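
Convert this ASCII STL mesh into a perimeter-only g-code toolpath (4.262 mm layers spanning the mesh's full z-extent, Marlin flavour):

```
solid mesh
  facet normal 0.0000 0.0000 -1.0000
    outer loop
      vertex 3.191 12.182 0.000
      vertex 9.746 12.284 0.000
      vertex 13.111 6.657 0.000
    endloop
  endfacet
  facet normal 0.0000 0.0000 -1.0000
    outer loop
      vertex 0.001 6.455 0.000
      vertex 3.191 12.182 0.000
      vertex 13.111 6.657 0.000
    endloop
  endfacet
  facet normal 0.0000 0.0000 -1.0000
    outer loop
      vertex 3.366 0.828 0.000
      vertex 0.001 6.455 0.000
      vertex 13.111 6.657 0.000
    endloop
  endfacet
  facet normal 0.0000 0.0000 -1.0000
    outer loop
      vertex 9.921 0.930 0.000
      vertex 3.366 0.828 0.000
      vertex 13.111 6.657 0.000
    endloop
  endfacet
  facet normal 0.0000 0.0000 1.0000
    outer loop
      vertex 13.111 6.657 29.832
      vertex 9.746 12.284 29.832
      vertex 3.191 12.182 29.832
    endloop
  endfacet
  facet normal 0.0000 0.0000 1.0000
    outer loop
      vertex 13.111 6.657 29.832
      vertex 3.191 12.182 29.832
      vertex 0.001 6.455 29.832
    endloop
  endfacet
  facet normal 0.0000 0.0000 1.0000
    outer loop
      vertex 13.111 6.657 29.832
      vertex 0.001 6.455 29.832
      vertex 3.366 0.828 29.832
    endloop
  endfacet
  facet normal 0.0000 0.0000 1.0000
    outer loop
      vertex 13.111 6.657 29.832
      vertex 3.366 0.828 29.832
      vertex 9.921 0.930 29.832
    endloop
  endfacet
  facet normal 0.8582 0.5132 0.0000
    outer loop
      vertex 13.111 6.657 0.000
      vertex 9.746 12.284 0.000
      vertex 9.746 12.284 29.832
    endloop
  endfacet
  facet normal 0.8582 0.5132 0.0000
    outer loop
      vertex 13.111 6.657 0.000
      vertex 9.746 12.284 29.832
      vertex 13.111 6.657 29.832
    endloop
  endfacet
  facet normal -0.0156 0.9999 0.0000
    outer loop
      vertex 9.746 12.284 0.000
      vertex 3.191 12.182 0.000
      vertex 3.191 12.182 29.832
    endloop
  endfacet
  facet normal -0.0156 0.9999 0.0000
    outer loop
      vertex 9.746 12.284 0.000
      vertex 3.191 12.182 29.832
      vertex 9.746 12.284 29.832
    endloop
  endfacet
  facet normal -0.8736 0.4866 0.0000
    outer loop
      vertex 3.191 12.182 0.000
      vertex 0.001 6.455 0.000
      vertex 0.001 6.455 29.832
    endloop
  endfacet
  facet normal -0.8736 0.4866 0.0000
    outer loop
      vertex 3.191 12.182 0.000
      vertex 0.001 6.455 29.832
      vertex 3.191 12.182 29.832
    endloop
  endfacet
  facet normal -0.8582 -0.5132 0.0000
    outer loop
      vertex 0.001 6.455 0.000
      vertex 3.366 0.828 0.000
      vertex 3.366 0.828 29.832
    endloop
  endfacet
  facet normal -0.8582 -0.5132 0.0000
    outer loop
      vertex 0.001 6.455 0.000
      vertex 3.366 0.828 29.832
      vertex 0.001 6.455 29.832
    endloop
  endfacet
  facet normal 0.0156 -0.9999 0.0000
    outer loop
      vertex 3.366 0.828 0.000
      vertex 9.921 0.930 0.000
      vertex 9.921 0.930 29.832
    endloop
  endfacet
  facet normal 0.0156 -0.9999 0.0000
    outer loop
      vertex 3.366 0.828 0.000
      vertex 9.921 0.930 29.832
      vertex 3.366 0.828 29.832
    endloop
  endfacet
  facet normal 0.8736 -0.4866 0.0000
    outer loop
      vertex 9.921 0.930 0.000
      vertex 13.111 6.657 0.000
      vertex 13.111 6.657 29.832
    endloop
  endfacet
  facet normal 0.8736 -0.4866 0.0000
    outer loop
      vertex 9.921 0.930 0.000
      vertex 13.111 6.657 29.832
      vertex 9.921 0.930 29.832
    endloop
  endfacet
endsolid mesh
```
; perimeter-only toolpath
G21 ; units = mm
G90 ; absolute positioning
G28 ; home
; layer 1
G0 Z4.262
G0 X13.111 Y6.657
G1 X9.746 Y12.284
G1 X3.191 Y12.182
G1 X0.001 Y6.455
G1 X3.366 Y0.828
G1 X9.921 Y0.930
G1 X13.111 Y6.657
; layer 2
G0 Z8.523
G0 X13.111 Y6.657
G1 X9.746 Y12.284
G1 X3.191 Y12.182
G1 X0.001 Y6.455
G1 X3.366 Y0.828
G1 X9.921 Y0.930
G1 X13.111 Y6.657
; layer 3
G0 Z12.785
G0 X13.111 Y6.657
G1 X9.746 Y12.284
G1 X3.191 Y12.182
G1 X0.001 Y6.455
G1 X3.366 Y0.828
G1 X9.921 Y0.930
G1 X13.111 Y6.657
; layer 4
G0 Z17.047
G0 X13.111 Y6.657
G1 X9.746 Y12.284
G1 X3.191 Y12.182
G1 X0.001 Y6.455
G1 X3.366 Y0.828
G1 X9.921 Y0.930
G1 X13.111 Y6.657
; layer 5
G0 Z21.309
G0 X13.111 Y6.657
G1 X9.746 Y12.284
G1 X3.191 Y12.182
G1 X0.001 Y6.455
G1 X3.366 Y0.828
G1 X9.921 Y0.930
G1 X13.111 Y6.657
; layer 6
G0 Z25.570
G0 X13.111 Y6.657
G1 X9.746 Y12.284
G1 X3.191 Y12.182
G1 X0.001 Y6.455
G1 X3.366 Y0.828
G1 X9.921 Y0.930
G1 X13.111 Y6.657
; layer 7
G0 Z29.832
G0 X13.111 Y6.657
G1 X9.746 Y12.284
G1 X3.191 Y12.182
G1 X0.001 Y6.455
G1 X3.366 Y0.828
G1 X9.921 Y0.930
G1 X13.111 Y6.657
M2 ; end

The solid is a regular 6-sided prism (a cylinder approximated with 6 flat sides), circumscribed radius ≈ 6.56 mm, height ≈ 29.8 mm. Slicing at Δz = 4.262 mm — 7 equal slices spanning the solid's height, so layer i sits at z = i·h/7 — gives 7 non-empty perimeters. Each is a 6-segment closed polygon; G0 lifts to the layer z and rapids to the start vertex, then G1 traces the edges.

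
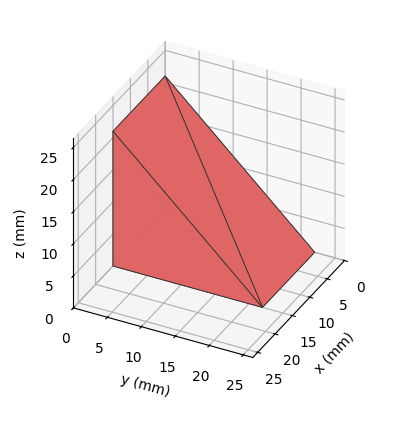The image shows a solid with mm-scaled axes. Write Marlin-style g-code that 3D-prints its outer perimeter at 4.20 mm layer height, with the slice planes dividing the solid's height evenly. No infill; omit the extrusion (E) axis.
Reading the render: the shape is a wedge (ramp): 15 × 22 mm base, rising to 21 mm along the y=0 edge and sloping linearly to z=0 at y=22 (dimensions read to the nearest mm from the axis ticks). For the g-code, the solid's height is divided into equal slices at the stated Δz and each level perimeter traced with G1 moves after a G0 lift.

; perimeter-only toolpath
G21 ; units = mm
G90 ; absolute positioning
G28 ; home
; layer 1
G0 Z4.20
G0 X0.00 Y0.00
G1 X15.00 Y0.00
G1 X15.00 Y17.60
G1 X0.00 Y17.60
G1 X0.00 Y0.00
; layer 2
G0 Z8.40
G0 X0.00 Y0.00
G1 X15.00 Y0.00
G1 X15.00 Y13.20
G1 X0.00 Y13.20
G1 X0.00 Y0.00
; layer 3
G0 Z12.60
G0 X0.00 Y0.00
G1 X15.00 Y0.00
G1 X15.00 Y8.80
G1 X0.00 Y8.80
G1 X0.00 Y0.00
; layer 4
G0 Z16.80
G0 X0.00 Y0.00
G1 X15.00 Y0.00
G1 X15.00 Y4.40
G1 X0.00 Y4.40
G1 X0.00 Y0.00
M2 ; end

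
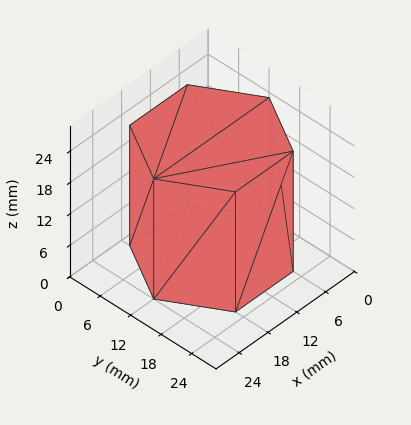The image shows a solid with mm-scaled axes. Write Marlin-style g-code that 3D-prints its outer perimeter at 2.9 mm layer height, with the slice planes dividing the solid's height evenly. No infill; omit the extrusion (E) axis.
Reading the render: the shape is a regular 6-sided prism (a cylinder approximated with 6 flat sides), circumscribed radius ≈ 12 mm, height ≈ 23 mm (dimensions read to the nearest mm from the axis ticks). For the g-code, the solid's height is divided into equal slices at the stated Δz and each level perimeter traced with G1 moves after a G0 lift.

; perimeter-only toolpath
G21 ; units = mm
G90 ; absolute positioning
G28 ; home
; layer 1
G0 Z2.9
G0 X24.0 Y12.0
G1 X18.0 Y22.4
G1 X6.0 Y22.4
G1 X0.0 Y12.0
G1 X6.0 Y1.6
G1 X18.0 Y1.6
G1 X24.0 Y12.0
; layer 2
G0 Z5.8
G0 X24.0 Y12.0
G1 X18.0 Y22.4
G1 X6.0 Y22.4
G1 X0.0 Y12.0
G1 X6.0 Y1.6
G1 X18.0 Y1.6
G1 X24.0 Y12.0
; layer 3
G0 Z8.6
G0 X24.0 Y12.0
G1 X18.0 Y22.4
G1 X6.0 Y22.4
G1 X0.0 Y12.0
G1 X6.0 Y1.6
G1 X18.0 Y1.6
G1 X24.0 Y12.0
; layer 4
G0 Z11.5
G0 X24.0 Y12.0
G1 X18.0 Y22.4
G1 X6.0 Y22.4
G1 X0.0 Y12.0
G1 X6.0 Y1.6
G1 X18.0 Y1.6
G1 X24.0 Y12.0
; layer 5
G0 Z14.4
G0 X24.0 Y12.0
G1 X18.0 Y22.4
G1 X6.0 Y22.4
G1 X0.0 Y12.0
G1 X6.0 Y1.6
G1 X18.0 Y1.6
G1 X24.0 Y12.0
; layer 6
G0 Z17.2
G0 X24.0 Y12.0
G1 X18.0 Y22.4
G1 X6.0 Y22.4
G1 X0.0 Y12.0
G1 X6.0 Y1.6
G1 X18.0 Y1.6
G1 X24.0 Y12.0
; layer 7
G0 Z20.1
G0 X24.0 Y12.0
G1 X18.0 Y22.4
G1 X6.0 Y22.4
G1 X0.0 Y12.0
G1 X6.0 Y1.6
G1 X18.0 Y1.6
G1 X24.0 Y12.0
; layer 8
G0 Z23.0
G0 X24.0 Y12.0
G1 X18.0 Y22.4
G1 X6.0 Y22.4
G1 X0.0 Y12.0
G1 X6.0 Y1.6
G1 X18.0 Y1.6
G1 X24.0 Y12.0
M2 ; end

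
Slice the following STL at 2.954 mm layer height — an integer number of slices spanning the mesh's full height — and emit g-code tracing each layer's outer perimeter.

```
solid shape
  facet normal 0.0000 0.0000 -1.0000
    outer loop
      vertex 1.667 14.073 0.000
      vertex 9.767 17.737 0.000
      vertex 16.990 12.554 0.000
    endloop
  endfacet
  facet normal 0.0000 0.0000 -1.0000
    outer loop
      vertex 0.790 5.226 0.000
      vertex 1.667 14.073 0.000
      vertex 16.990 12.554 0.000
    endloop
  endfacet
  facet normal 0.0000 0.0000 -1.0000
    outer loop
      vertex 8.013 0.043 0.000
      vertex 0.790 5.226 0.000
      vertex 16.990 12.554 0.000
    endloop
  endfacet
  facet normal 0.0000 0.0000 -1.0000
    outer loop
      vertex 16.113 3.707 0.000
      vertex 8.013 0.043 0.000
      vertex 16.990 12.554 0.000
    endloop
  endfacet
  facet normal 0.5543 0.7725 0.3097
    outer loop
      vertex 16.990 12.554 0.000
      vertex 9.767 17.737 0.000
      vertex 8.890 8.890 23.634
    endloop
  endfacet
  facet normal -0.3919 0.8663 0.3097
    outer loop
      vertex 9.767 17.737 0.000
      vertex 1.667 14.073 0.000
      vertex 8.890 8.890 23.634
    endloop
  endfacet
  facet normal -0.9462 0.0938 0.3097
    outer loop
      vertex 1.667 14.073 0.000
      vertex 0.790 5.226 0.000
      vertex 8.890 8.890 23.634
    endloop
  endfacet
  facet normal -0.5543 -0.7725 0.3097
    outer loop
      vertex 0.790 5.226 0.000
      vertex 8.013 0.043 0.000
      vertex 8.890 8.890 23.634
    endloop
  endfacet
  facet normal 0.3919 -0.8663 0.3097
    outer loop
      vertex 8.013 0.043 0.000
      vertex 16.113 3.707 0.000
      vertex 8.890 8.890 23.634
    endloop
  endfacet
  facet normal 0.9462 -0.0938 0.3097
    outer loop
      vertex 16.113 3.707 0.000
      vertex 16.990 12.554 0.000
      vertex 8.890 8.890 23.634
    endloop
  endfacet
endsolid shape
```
; perimeter-only toolpath
G21 ; units = mm
G90 ; absolute positioning
G28 ; home
; layer 1
G0 Z2.954
G0 X15.977 Y12.096
G1 X9.657 Y16.631
G1 X2.570 Y13.425
G1 X1.803 Y5.684
G1 X8.123 Y1.149
G1 X15.210 Y4.355
G1 X15.977 Y12.096
; layer 2
G0 Z5.909
G0 X14.965 Y11.638
G1 X9.548 Y15.525
G1 X3.473 Y12.777
G1 X2.815 Y6.142
G1 X8.232 Y2.255
G1 X14.307 Y5.003
G1 X14.965 Y11.638
; layer 3
G0 Z8.863
G0 X13.952 Y11.180
G1 X9.438 Y14.419
G1 X4.376 Y12.129
G1 X3.828 Y6.600
G1 X8.342 Y3.361
G1 X13.404 Y5.651
G1 X13.952 Y11.180
; layer 4
G0 Z11.817
G0 X12.940 Y10.722
G1 X9.329 Y13.313
G1 X5.279 Y11.482
G1 X4.840 Y7.058
G1 X8.451 Y4.466
G1 X12.502 Y6.299
G1 X12.940 Y10.722
; layer 5
G0 Z14.771
G0 X11.928 Y10.264
G1 X9.219 Y12.208
G1 X6.181 Y10.834
G1 X5.853 Y7.516
G1 X8.561 Y5.572
G1 X11.599 Y6.946
G1 X11.928 Y10.264
; layer 6
G0 Z17.726
G0 X10.915 Y9.806
G1 X9.109 Y11.102
G1 X7.084 Y10.186
G1 X6.865 Y7.974
G1 X8.671 Y6.678
G1 X10.696 Y7.594
G1 X10.915 Y9.806
; layer 7
G0 Z20.680
G0 X9.903 Y9.348
G1 X9.000 Y9.996
G1 X7.987 Y9.538
G1 X7.877 Y8.432
G1 X8.780 Y7.784
G1 X9.793 Y8.242
G1 X9.903 Y9.348
M2 ; end

The solid is a regular 6-sided pyramid, base circumscribed radius ≈ 8.89 mm, apex at z ≈ 23.6 mm. Slicing at Δz = 2.954 mm — 8 equal slices spanning the solid's height, so layer i sits at z = i·h/8 — gives 7 non-empty perimeters. Each is a 6-segment closed polygon; G0 lifts to the layer z and rapids to the start vertex, then G1 traces the edges. The cross-section shrinks linearly with z (the slice at the apex is degenerate and omitted).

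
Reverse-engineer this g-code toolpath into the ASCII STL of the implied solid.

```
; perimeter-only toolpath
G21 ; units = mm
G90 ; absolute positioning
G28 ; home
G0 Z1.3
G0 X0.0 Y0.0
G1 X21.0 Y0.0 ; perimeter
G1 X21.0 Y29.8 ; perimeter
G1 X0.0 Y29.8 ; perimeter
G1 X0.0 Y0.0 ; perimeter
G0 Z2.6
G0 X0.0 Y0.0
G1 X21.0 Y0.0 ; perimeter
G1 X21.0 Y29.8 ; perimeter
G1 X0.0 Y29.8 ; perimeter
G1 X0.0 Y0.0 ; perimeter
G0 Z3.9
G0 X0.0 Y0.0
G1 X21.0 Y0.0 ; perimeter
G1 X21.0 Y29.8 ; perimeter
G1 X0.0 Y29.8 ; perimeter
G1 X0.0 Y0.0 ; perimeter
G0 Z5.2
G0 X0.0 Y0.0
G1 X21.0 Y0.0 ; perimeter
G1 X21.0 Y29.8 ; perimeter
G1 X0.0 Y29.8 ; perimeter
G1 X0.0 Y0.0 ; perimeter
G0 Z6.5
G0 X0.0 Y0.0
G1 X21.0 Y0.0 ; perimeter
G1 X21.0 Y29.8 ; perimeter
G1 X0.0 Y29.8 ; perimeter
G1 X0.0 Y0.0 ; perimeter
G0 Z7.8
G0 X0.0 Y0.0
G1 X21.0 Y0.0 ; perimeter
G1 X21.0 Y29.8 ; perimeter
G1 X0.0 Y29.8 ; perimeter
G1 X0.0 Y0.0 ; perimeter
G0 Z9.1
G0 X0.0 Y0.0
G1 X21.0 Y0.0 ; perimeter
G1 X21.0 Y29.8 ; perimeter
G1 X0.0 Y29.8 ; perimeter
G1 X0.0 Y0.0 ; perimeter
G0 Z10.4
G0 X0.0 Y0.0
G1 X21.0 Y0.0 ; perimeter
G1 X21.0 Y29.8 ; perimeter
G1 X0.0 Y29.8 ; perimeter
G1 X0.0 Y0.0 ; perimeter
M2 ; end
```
solid part
  facet normal 0.0000 0.0000 -1.0000
    outer loop
      vertex 21.0 29.8 0.0
      vertex 21.0 0.0 0.0
      vertex 0.0 0.0 0.0
    endloop
  endfacet
  facet normal 0.0000 0.0000 -1.0000
    outer loop
      vertex 0.0 29.8 0.0
      vertex 21.0 29.8 0.0
      vertex 0.0 0.0 0.0
    endloop
  endfacet
  facet normal 0.0000 0.0000 1.0000
    outer loop
      vertex 0.0 0.0 10.4
      vertex 21.0 0.0 10.4
      vertex 21.0 29.8 10.4
    endloop
  endfacet
  facet normal 0.0000 0.0000 1.0000
    outer loop
      vertex 0.0 0.0 10.4
      vertex 21.0 29.8 10.4
      vertex 0.0 29.8 10.4
    endloop
  endfacet
  facet normal 0.0000 -1.0000 0.0000
    outer loop
      vertex 0.0 0.0 0.0
      vertex 21.0 0.0 0.0
      vertex 21.0 0.0 10.4
    endloop
  endfacet
  facet normal 0.0000 -1.0000 0.0000
    outer loop
      vertex 0.0 0.0 0.0
      vertex 21.0 0.0 10.4
      vertex 0.0 0.0 10.4
    endloop
  endfacet
  facet normal 0.0000 1.0000 0.0000
    outer loop
      vertex 21.0 29.8 10.4
      vertex 21.0 29.8 0.0
      vertex 0.0 29.8 0.0
    endloop
  endfacet
  facet normal 0.0000 1.0000 0.0000
    outer loop
      vertex 0.0 29.8 10.4
      vertex 21.0 29.8 10.4
      vertex 0.0 29.8 0.0
    endloop
  endfacet
  facet normal -1.0000 0.0000 0.0000
    outer loop
      vertex 0.0 29.8 10.4
      vertex 0.0 29.8 0.0
      vertex 0.0 0.0 0.0
    endloop
  endfacet
  facet normal -1.0000 0.0000 0.0000
    outer loop
      vertex 0.0 0.0 10.4
      vertex 0.0 29.8 10.4
      vertex 0.0 0.0 0.0
    endloop
  endfacet
  facet normal 1.0000 0.0000 0.0000
    outer loop
      vertex 21.0 0.0 0.0
      vertex 21.0 29.8 0.0
      vertex 21.0 29.8 10.4
    endloop
  endfacet
  facet normal 1.0000 0.0000 0.0000
    outer loop
      vertex 21.0 0.0 0.0
      vertex 21.0 29.8 10.4
      vertex 21.0 0.0 10.4
    endloop
  endfacet
endsolid part

The G0 Z moves step by Δz≈1.3 mm. Every layer's G1 loop is the same polygon, so the solid is a straight extrusion of it from z=0 to z≈10.4. Closing with flat bottom and top caps and triangulating gives 12 facets — a rectangular box, roughly 21 × 29.8 mm footprint and 10.4 mm tall.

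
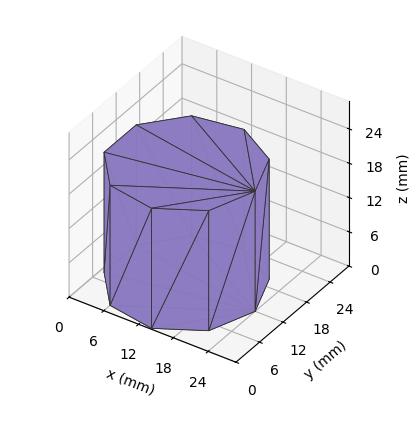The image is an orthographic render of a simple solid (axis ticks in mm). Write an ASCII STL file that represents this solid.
Reading the render: the shape is a regular 9-sided prism (a cylinder approximated with 9 flat sides), circumscribed radius ≈ 12 mm, height ≈ 21 mm (dimensions read to the nearest mm from the axis ticks). For the STL, each face is triangulated and given an outward normal.

solid part
  facet normal 0.0000 0.0000 -1.0000
    outer loop
      vertex 14.1 23.8 0.0
      vertex 21.2 19.7 0.0
      vertex 24.0 12.0 0.0
    endloop
  endfacet
  facet normal 0.0000 0.0000 -1.0000
    outer loop
      vertex 6.0 22.4 0.0
      vertex 14.1 23.8 0.0
      vertex 24.0 12.0 0.0
    endloop
  endfacet
  facet normal 0.0000 0.0000 -1.0000
    outer loop
      vertex 0.7 16.1 0.0
      vertex 6.0 22.4 0.0
      vertex 24.0 12.0 0.0
    endloop
  endfacet
  facet normal 0.0000 0.0000 -1.0000
    outer loop
      vertex 0.7 7.9 0.0
      vertex 0.7 16.1 0.0
      vertex 24.0 12.0 0.0
    endloop
  endfacet
  facet normal 0.0000 0.0000 -1.0000
    outer loop
      vertex 6.0 1.6 0.0
      vertex 0.7 7.9 0.0
      vertex 24.0 12.0 0.0
    endloop
  endfacet
  facet normal 0.0000 0.0000 -1.0000
    outer loop
      vertex 14.1 0.2 0.0
      vertex 6.0 1.6 0.0
      vertex 24.0 12.0 0.0
    endloop
  endfacet
  facet normal 0.0000 0.0000 -1.0000
    outer loop
      vertex 21.2 4.3 0.0
      vertex 14.1 0.2 0.0
      vertex 24.0 12.0 0.0
    endloop
  endfacet
  facet normal 0.0000 0.0000 1.0000
    outer loop
      vertex 24.0 12.0 21.0
      vertex 21.2 19.7 21.0
      vertex 14.1 23.8 21.0
    endloop
  endfacet
  facet normal 0.0000 0.0000 1.0000
    outer loop
      vertex 24.0 12.0 21.0
      vertex 14.1 23.8 21.0
      vertex 6.0 22.4 21.0
    endloop
  endfacet
  facet normal 0.0000 0.0000 1.0000
    outer loop
      vertex 24.0 12.0 21.0
      vertex 6.0 22.4 21.0
      vertex 0.7 16.1 21.0
    endloop
  endfacet
  facet normal 0.0000 0.0000 1.0000
    outer loop
      vertex 24.0 12.0 21.0
      vertex 0.7 16.1 21.0
      vertex 0.7 7.9 21.0
    endloop
  endfacet
  facet normal 0.0000 0.0000 1.0000
    outer loop
      vertex 24.0 12.0 21.0
      vertex 0.7 7.9 21.0
      vertex 6.0 1.6 21.0
    endloop
  endfacet
  facet normal 0.0000 0.0000 1.0000
    outer loop
      vertex 24.0 12.0 21.0
      vertex 6.0 1.6 21.0
      vertex 14.1 0.2 21.0
    endloop
  endfacet
  facet normal 0.0000 0.0000 1.0000
    outer loop
      vertex 24.0 12.0 21.0
      vertex 14.1 0.2 21.0
      vertex 21.2 4.3 21.0
    endloop
  endfacet
  facet normal 0.9398 0.3417 0.0000
    outer loop
      vertex 24.0 12.0 0.0
      vertex 21.2 19.7 0.0
      vertex 21.2 19.7 21.0
    endloop
  endfacet
  facet normal 0.9398 0.3417 0.0000
    outer loop
      vertex 24.0 12.0 0.0
      vertex 21.2 19.7 21.0
      vertex 24.0 12.0 21.0
    endloop
  endfacet
  facet normal 0.5001 0.8660 0.0000
    outer loop
      vertex 21.2 19.7 0.0
      vertex 14.1 23.8 0.0
      vertex 14.1 23.8 21.0
    endloop
  endfacet
  facet normal 0.5001 0.8660 0.0000
    outer loop
      vertex 21.2 19.7 0.0
      vertex 14.1 23.8 21.0
      vertex 21.2 19.7 21.0
    endloop
  endfacet
  facet normal -0.1703 0.9854 0.0000
    outer loop
      vertex 14.1 23.8 0.0
      vertex 6.0 22.4 0.0
      vertex 6.0 22.4 21.0
    endloop
  endfacet
  facet normal -0.1703 0.9854 0.0000
    outer loop
      vertex 14.1 23.8 0.0
      vertex 6.0 22.4 21.0
      vertex 14.1 23.8 21.0
    endloop
  endfacet
  facet normal -0.7652 0.6438 0.0000
    outer loop
      vertex 6.0 22.4 0.0
      vertex 0.7 16.1 0.0
      vertex 0.7 16.1 21.0
    endloop
  endfacet
  facet normal -0.7652 0.6438 0.0000
    outer loop
      vertex 6.0 22.4 0.0
      vertex 0.7 16.1 21.0
      vertex 6.0 22.4 21.0
    endloop
  endfacet
  facet normal -1.0000 0.0000 0.0000
    outer loop
      vertex 0.7 16.1 0.0
      vertex 0.7 7.9 0.0
      vertex 0.7 7.9 21.0
    endloop
  endfacet
  facet normal -1.0000 0.0000 0.0000
    outer loop
      vertex 0.7 16.1 0.0
      vertex 0.7 7.9 21.0
      vertex 0.7 16.1 21.0
    endloop
  endfacet
  facet normal -0.7652 -0.6438 0.0000
    outer loop
      vertex 0.7 7.9 0.0
      vertex 6.0 1.6 0.0
      vertex 6.0 1.6 21.0
    endloop
  endfacet
  facet normal -0.7652 -0.6438 0.0000
    outer loop
      vertex 0.7 7.9 0.0
      vertex 6.0 1.6 21.0
      vertex 0.7 7.9 21.0
    endloop
  endfacet
  facet normal -0.1703 -0.9854 0.0000
    outer loop
      vertex 6.0 1.6 0.0
      vertex 14.1 0.2 0.0
      vertex 14.1 0.2 21.0
    endloop
  endfacet
  facet normal -0.1703 -0.9854 0.0000
    outer loop
      vertex 6.0 1.6 0.0
      vertex 14.1 0.2 21.0
      vertex 6.0 1.6 21.0
    endloop
  endfacet
  facet normal 0.5001 -0.8660 0.0000
    outer loop
      vertex 14.1 0.2 0.0
      vertex 21.2 4.3 0.0
      vertex 21.2 4.3 21.0
    endloop
  endfacet
  facet normal 0.5001 -0.8660 0.0000
    outer loop
      vertex 14.1 0.2 0.0
      vertex 21.2 4.3 21.0
      vertex 14.1 0.2 21.0
    endloop
  endfacet
  facet normal 0.9398 -0.3417 0.0000
    outer loop
      vertex 21.2 4.3 0.0
      vertex 24.0 12.0 0.0
      vertex 24.0 12.0 21.0
    endloop
  endfacet
  facet normal 0.9398 -0.3417 0.0000
    outer loop
      vertex 21.2 4.3 0.0
      vertex 24.0 12.0 21.0
      vertex 21.2 4.3 21.0
    endloop
  endfacet
endsolid part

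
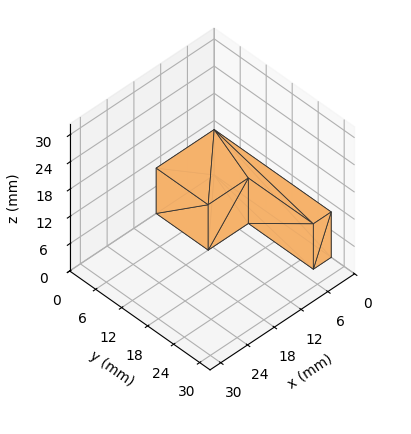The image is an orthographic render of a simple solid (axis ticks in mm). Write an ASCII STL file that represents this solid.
Reading the render: the shape is an L-shaped prism: outer 13 × 27 mm, arm thicknesses ≈ 12 mm (horizontal) and 4 mm (vertical), extruded 10 mm in z (dimensions read to the nearest mm from the axis ticks). For the STL, each face is triangulated and given an outward normal.

solid part
  facet normal 0.0000 0.0000 -1.0000
    outer loop
      vertex 13.000 12.000 0.000
      vertex 13.000 0.000 0.000
      vertex 0.000 0.000 0.000
    endloop
  endfacet
  facet normal 0.0000 0.0000 -1.0000
    outer loop
      vertex 4.000 12.000 0.000
      vertex 13.000 12.000 0.000
      vertex 0.000 0.000 0.000
    endloop
  endfacet
  facet normal 0.0000 0.0000 -1.0000
    outer loop
      vertex 4.000 27.000 0.000
      vertex 4.000 12.000 0.000
      vertex 0.000 0.000 0.000
    endloop
  endfacet
  facet normal 0.0000 0.0000 -1.0000
    outer loop
      vertex 0.000 27.000 0.000
      vertex 4.000 27.000 0.000
      vertex 0.000 0.000 0.000
    endloop
  endfacet
  facet normal 0.0000 0.0000 1.0000
    outer loop
      vertex 0.000 0.000 10.000
      vertex 13.000 0.000 10.000
      vertex 13.000 12.000 10.000
    endloop
  endfacet
  facet normal 0.0000 0.0000 1.0000
    outer loop
      vertex 0.000 0.000 10.000
      vertex 13.000 12.000 10.000
      vertex 4.000 12.000 10.000
    endloop
  endfacet
  facet normal 0.0000 0.0000 1.0000
    outer loop
      vertex 0.000 0.000 10.000
      vertex 4.000 12.000 10.000
      vertex 4.000 27.000 10.000
    endloop
  endfacet
  facet normal 0.0000 0.0000 1.0000
    outer loop
      vertex 0.000 0.000 10.000
      vertex 4.000 27.000 10.000
      vertex 0.000 27.000 10.000
    endloop
  endfacet
  facet normal 0.0000 -1.0000 0.0000
    outer loop
      vertex 0.000 0.000 0.000
      vertex 13.000 0.000 0.000
      vertex 13.000 0.000 10.000
    endloop
  endfacet
  facet normal 0.0000 -1.0000 0.0000
    outer loop
      vertex 0.000 0.000 0.000
      vertex 13.000 0.000 10.000
      vertex 0.000 0.000 10.000
    endloop
  endfacet
  facet normal 1.0000 0.0000 0.0000
    outer loop
      vertex 13.000 0.000 0.000
      vertex 13.000 12.000 0.000
      vertex 13.000 12.000 10.000
    endloop
  endfacet
  facet normal 1.0000 0.0000 0.0000
    outer loop
      vertex 13.000 0.000 0.000
      vertex 13.000 12.000 10.000
      vertex 13.000 0.000 10.000
    endloop
  endfacet
  facet normal 0.0000 1.0000 0.0000
    outer loop
      vertex 13.000 12.000 0.000
      vertex 4.000 12.000 0.000
      vertex 4.000 12.000 10.000
    endloop
  endfacet
  facet normal 0.0000 1.0000 0.0000
    outer loop
      vertex 13.000 12.000 0.000
      vertex 4.000 12.000 10.000
      vertex 13.000 12.000 10.000
    endloop
  endfacet
  facet normal 1.0000 0.0000 0.0000
    outer loop
      vertex 4.000 12.000 0.000
      vertex 4.000 27.000 0.000
      vertex 4.000 27.000 10.000
    endloop
  endfacet
  facet normal 1.0000 0.0000 0.0000
    outer loop
      vertex 4.000 12.000 0.000
      vertex 4.000 27.000 10.000
      vertex 4.000 12.000 10.000
    endloop
  endfacet
  facet normal 0.0000 1.0000 0.0000
    outer loop
      vertex 4.000 27.000 0.000
      vertex 0.000 27.000 0.000
      vertex 0.000 27.000 10.000
    endloop
  endfacet
  facet normal 0.0000 1.0000 0.0000
    outer loop
      vertex 4.000 27.000 0.000
      vertex 0.000 27.000 10.000
      vertex 4.000 27.000 10.000
    endloop
  endfacet
  facet normal -1.0000 0.0000 0.0000
    outer loop
      vertex 0.000 27.000 0.000
      vertex 0.000 0.000 0.000
      vertex 0.000 0.000 10.000
    endloop
  endfacet
  facet normal -1.0000 0.0000 0.0000
    outer loop
      vertex 0.000 27.000 0.000
      vertex 0.000 0.000 10.000
      vertex 0.000 27.000 10.000
    endloop
  endfacet
endsolid part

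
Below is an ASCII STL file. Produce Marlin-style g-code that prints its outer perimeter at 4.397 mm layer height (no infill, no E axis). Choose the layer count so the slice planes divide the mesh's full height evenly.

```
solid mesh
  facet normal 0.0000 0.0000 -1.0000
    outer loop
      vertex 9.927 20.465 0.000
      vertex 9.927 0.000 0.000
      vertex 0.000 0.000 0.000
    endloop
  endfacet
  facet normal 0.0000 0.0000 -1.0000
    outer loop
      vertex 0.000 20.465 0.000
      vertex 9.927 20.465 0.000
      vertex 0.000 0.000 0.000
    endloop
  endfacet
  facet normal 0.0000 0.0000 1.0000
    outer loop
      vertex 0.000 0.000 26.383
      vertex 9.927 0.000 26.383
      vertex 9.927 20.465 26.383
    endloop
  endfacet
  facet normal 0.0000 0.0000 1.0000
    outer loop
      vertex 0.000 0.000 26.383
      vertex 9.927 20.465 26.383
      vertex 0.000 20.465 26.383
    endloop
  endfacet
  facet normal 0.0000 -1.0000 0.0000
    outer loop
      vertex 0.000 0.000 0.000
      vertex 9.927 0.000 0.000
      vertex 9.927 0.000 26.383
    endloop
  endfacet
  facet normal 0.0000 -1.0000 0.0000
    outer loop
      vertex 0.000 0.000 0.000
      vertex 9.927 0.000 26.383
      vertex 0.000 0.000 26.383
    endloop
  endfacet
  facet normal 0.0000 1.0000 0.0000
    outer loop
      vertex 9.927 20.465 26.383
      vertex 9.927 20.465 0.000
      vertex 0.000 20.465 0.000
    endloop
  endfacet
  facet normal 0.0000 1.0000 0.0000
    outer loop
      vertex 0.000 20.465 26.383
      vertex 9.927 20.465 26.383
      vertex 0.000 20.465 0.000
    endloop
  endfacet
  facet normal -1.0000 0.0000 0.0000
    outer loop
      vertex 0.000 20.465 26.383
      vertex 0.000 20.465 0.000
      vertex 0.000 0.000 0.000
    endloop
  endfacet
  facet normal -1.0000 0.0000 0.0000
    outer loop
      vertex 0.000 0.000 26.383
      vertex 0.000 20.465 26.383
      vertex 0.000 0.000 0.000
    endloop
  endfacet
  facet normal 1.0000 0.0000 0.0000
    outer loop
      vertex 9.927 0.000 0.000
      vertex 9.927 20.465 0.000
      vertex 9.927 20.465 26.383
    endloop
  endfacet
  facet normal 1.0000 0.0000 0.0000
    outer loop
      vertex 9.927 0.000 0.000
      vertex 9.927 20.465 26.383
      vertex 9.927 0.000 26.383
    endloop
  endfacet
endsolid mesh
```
; perimeter-only toolpath
G21 ; units = mm
G90 ; absolute positioning
G28 ; home
; layer 1
G0 Z4.397
G0 X0.000 Y0.000
G1 X9.927 Y0.000
G1 X9.927 Y20.465
G1 X0.000 Y20.465
G1 X0.000 Y0.000
; layer 2
G0 Z8.794
G0 X0.000 Y0.000
G1 X9.927 Y0.000
G1 X9.927 Y20.465
G1 X0.000 Y20.465
G1 X0.000 Y0.000
; layer 3
G0 Z13.191
G0 X0.000 Y0.000
G1 X9.927 Y0.000
G1 X9.927 Y20.465
G1 X0.000 Y20.465
G1 X0.000 Y0.000
; layer 4
G0 Z17.589
G0 X0.000 Y0.000
G1 X9.927 Y0.000
G1 X9.927 Y20.465
G1 X0.000 Y20.465
G1 X0.000 Y0.000
; layer 5
G0 Z21.986
G0 X0.000 Y0.000
G1 X9.927 Y0.000
G1 X9.927 Y20.465
G1 X0.000 Y20.465
G1 X0.000 Y0.000
; layer 6
G0 Z26.383
G0 X0.000 Y0.000
G1 X9.927 Y0.000
G1 X9.927 Y20.465
G1 X0.000 Y20.465
G1 X0.000 Y0.000
M2 ; end

The solid is a rectangular box, roughly 9.93 × 20.5 mm footprint and 26.4 mm tall. Slicing at Δz = 4.397 mm — 6 equal slices spanning the solid's height, so layer i sits at z = i·h/6 — gives 6 non-empty perimeters. Each is a 4-segment closed polygon; G0 lifts to the layer z and rapids to the start vertex, then G1 traces the edges.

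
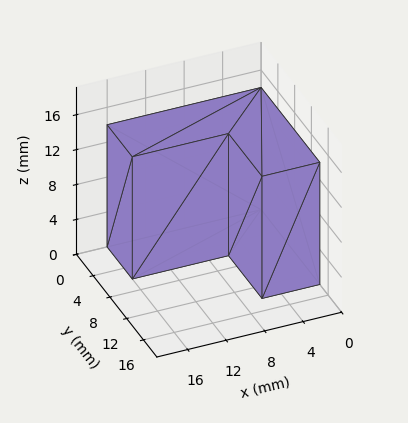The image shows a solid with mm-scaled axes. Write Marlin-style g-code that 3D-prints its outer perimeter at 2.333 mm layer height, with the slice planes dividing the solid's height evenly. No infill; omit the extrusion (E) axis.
Reading the render: the shape is an L-shaped prism: outer 16 × 14 mm, arm thicknesses ≈ 6 mm (horizontal) and 6 mm (vertical), extruded 14 mm in z (dimensions read to the nearest mm from the axis ticks). For the g-code, the solid's height is divided into equal slices at the stated Δz and each level perimeter traced with G1 moves after a G0 lift.

; perimeter-only toolpath
G21 ; units = mm
G90 ; absolute positioning
G28 ; home
; layer 1
G0 Z2.333
G0 X0.000 Y0.000
G1 X16.000 Y0.000
G1 X16.000 Y6.000
G1 X6.000 Y6.000
G1 X6.000 Y14.000
G1 X0.000 Y14.000
G1 X0.000 Y0.000
; layer 2
G0 Z4.667
G0 X0.000 Y0.000
G1 X16.000 Y0.000
G1 X16.000 Y6.000
G1 X6.000 Y6.000
G1 X6.000 Y14.000
G1 X0.000 Y14.000
G1 X0.000 Y0.000
; layer 3
G0 Z7.000
G0 X0.000 Y0.000
G1 X16.000 Y0.000
G1 X16.000 Y6.000
G1 X6.000 Y6.000
G1 X6.000 Y14.000
G1 X0.000 Y14.000
G1 X0.000 Y0.000
; layer 4
G0 Z9.333
G0 X0.000 Y0.000
G1 X16.000 Y0.000
G1 X16.000 Y6.000
G1 X6.000 Y6.000
G1 X6.000 Y14.000
G1 X0.000 Y14.000
G1 X0.000 Y0.000
; layer 5
G0 Z11.667
G0 X0.000 Y0.000
G1 X16.000 Y0.000
G1 X16.000 Y6.000
G1 X6.000 Y6.000
G1 X6.000 Y14.000
G1 X0.000 Y14.000
G1 X0.000 Y0.000
; layer 6
G0 Z14.000
G0 X0.000 Y0.000
G1 X16.000 Y0.000
G1 X16.000 Y6.000
G1 X6.000 Y6.000
G1 X6.000 Y14.000
G1 X0.000 Y14.000
G1 X0.000 Y0.000
M2 ; end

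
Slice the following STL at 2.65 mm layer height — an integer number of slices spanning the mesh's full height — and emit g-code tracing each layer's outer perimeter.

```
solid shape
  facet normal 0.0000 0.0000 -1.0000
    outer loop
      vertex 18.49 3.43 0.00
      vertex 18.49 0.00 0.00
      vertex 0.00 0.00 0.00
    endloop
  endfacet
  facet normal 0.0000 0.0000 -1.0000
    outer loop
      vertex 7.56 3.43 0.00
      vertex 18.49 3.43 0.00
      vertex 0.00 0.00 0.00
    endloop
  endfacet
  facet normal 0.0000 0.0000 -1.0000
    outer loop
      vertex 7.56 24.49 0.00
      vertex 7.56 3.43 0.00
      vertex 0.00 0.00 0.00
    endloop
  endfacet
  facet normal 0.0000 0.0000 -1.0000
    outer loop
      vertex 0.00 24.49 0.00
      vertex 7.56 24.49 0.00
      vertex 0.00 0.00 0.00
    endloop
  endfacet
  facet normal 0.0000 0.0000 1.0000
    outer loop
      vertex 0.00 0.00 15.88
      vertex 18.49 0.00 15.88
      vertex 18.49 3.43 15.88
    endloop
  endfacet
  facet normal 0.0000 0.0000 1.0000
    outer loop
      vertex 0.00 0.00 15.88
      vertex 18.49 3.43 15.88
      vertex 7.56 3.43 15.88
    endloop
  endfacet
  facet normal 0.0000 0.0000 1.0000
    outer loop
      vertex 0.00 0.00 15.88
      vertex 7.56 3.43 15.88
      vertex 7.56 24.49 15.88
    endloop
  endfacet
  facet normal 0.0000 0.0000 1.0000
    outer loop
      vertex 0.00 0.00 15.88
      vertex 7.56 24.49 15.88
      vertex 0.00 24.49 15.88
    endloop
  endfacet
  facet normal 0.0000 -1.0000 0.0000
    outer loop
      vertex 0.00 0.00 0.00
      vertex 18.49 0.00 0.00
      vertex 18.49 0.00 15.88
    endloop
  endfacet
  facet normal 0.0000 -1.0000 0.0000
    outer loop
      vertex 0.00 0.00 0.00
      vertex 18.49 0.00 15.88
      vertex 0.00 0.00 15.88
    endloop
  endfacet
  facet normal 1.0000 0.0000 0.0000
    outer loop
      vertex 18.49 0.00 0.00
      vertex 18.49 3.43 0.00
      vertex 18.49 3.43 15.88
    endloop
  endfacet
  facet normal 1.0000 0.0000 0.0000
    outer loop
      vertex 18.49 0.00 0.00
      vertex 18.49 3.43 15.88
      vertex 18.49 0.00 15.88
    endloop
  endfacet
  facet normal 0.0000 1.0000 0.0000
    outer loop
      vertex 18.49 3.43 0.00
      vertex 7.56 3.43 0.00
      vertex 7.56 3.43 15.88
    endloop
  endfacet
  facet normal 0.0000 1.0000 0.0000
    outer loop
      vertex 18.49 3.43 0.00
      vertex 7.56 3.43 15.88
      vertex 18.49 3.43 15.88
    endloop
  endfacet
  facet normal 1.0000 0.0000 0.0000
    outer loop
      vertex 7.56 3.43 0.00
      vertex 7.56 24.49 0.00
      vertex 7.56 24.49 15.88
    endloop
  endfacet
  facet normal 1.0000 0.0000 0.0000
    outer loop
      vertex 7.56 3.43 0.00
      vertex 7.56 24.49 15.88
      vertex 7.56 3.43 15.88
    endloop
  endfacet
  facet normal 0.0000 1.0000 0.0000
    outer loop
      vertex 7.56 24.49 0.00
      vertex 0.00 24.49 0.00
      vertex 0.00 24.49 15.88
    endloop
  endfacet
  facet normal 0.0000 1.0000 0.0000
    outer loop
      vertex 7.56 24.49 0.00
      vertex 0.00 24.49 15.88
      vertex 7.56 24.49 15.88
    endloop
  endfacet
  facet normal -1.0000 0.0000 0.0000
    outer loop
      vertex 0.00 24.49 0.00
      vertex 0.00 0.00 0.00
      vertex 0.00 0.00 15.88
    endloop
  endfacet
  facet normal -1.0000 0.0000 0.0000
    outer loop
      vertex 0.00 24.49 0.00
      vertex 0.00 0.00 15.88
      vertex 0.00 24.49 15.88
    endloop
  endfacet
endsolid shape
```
; perimeter-only toolpath
G21 ; units = mm
G90 ; absolute positioning
G28 ; home
; layer 1
G0 Z2.65
G0 X0.00 Y0.00
G1 X18.49 Y0.00
G1 X18.49 Y3.43
G1 X7.56 Y3.43
G1 X7.56 Y24.49
G1 X0.00 Y24.49
G1 X0.00 Y0.00
; layer 2
G0 Z5.29
G0 X0.00 Y0.00
G1 X18.49 Y0.00
G1 X18.49 Y3.43
G1 X7.56 Y3.43
G1 X7.56 Y24.49
G1 X0.00 Y24.49
G1 X0.00 Y0.00
; layer 3
G0 Z7.94
G0 X0.00 Y0.00
G1 X18.49 Y0.00
G1 X18.49 Y3.43
G1 X7.56 Y3.43
G1 X7.56 Y24.49
G1 X0.00 Y24.49
G1 X0.00 Y0.00
; layer 4
G0 Z10.59
G0 X0.00 Y0.00
G1 X18.49 Y0.00
G1 X18.49 Y3.43
G1 X7.56 Y3.43
G1 X7.56 Y24.49
G1 X0.00 Y24.49
G1 X0.00 Y0.00
; layer 5
G0 Z13.23
G0 X0.00 Y0.00
G1 X18.49 Y0.00
G1 X18.49 Y3.43
G1 X7.56 Y3.43
G1 X7.56 Y24.49
G1 X0.00 Y24.49
G1 X0.00 Y0.00
; layer 6
G0 Z15.88
G0 X0.00 Y0.00
G1 X18.49 Y0.00
G1 X18.49 Y3.43
G1 X7.56 Y3.43
G1 X7.56 Y24.49
G1 X0.00 Y24.49
G1 X0.00 Y0.00
M2 ; end

The solid is an L-shaped prism: outer 18.5 × 24.5 mm, arm thicknesses ≈ 3.43 mm (horizontal) and 7.56 mm (vertical), extruded 15.9 mm in z. Slicing at Δz = 2.65 mm — 6 equal slices spanning the solid's height, so layer i sits at z = i·h/6 — gives 6 non-empty perimeters. Each is a 6-segment closed polygon; G0 lifts to the layer z and rapids to the start vertex, then G1 traces the edges.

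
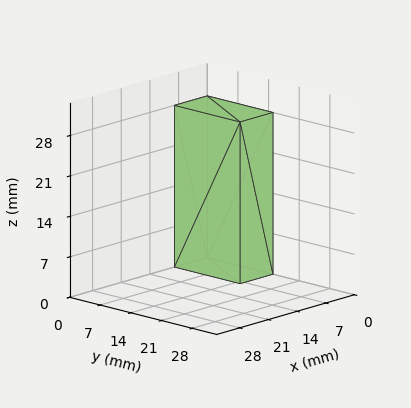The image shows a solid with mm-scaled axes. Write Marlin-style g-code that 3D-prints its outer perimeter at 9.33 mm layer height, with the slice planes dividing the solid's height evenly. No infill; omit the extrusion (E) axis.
Reading the render: the shape is a rectangular box, roughly 8 × 15 mm footprint and 28 mm tall (dimensions read to the nearest mm from the axis ticks). For the g-code, the solid's height is divided into equal slices at the stated Δz and each level perimeter traced with G1 moves after a G0 lift.

; perimeter-only toolpath
G21 ; units = mm
G90 ; absolute positioning
G28 ; home
; layer 1
G0 Z9.33
G0 X0.00 Y0.00
G1 X8.00 Y0.00
G1 X8.00 Y15.00
G1 X0.00 Y15.00
G1 X0.00 Y0.00
; layer 2
G0 Z18.67
G0 X0.00 Y0.00
G1 X8.00 Y0.00
G1 X8.00 Y15.00
G1 X0.00 Y15.00
G1 X0.00 Y0.00
; layer 3
G0 Z28.00
G0 X0.00 Y0.00
G1 X8.00 Y0.00
G1 X8.00 Y15.00
G1 X0.00 Y15.00
G1 X0.00 Y0.00
M2 ; end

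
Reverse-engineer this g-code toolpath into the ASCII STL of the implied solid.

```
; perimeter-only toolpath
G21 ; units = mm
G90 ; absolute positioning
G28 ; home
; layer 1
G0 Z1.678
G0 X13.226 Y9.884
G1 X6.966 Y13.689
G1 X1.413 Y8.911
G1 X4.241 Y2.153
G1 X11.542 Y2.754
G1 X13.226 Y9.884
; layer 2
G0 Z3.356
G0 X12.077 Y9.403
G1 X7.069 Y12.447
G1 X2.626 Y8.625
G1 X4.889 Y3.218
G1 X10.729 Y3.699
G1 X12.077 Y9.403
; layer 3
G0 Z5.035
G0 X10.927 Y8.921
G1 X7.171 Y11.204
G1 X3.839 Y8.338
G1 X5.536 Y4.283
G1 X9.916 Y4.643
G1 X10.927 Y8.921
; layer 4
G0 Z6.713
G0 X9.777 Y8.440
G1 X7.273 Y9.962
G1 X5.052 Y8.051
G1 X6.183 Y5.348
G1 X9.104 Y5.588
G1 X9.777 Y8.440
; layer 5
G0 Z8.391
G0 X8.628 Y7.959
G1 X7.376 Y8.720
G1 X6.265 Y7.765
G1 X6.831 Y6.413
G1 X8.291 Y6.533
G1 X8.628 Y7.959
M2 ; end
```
solid part
  facet normal 0.0000 0.0000 -1.0000
    outer loop
      vertex 0.200 9.198 0.000
      vertex 6.864 14.931 0.000
      vertex 14.376 10.365 0.000
    endloop
  endfacet
  facet normal 0.0000 0.0000 -1.0000
    outer loop
      vertex 3.594 1.088 0.000
      vertex 0.200 9.198 0.000
      vertex 14.376 10.365 0.000
    endloop
  endfacet
  facet normal 0.0000 0.0000 -1.0000
    outer loop
      vertex 12.355 1.809 0.000
      vertex 3.594 1.088 0.000
      vertex 14.376 10.365 0.000
    endloop
  endfacet
  facet normal 0.4452 0.7325 0.5150
    outer loop
      vertex 14.376 10.365 0.000
      vertex 6.864 14.931 0.000
      vertex 7.478 7.478 10.069
    endloop
  endfacet
  facet normal -0.5590 0.6498 0.5151
    outer loop
      vertex 6.864 14.931 0.000
      vertex 0.200 9.198 0.000
      vertex 7.478 7.478 10.069
    endloop
  endfacet
  facet normal -0.7907 -0.3309 0.5150
    outer loop
      vertex 0.200 9.198 0.000
      vertex 3.594 1.088 0.000
      vertex 7.478 7.478 10.069
    endloop
  endfacet
  facet normal 0.0703 -0.8543 0.5150
    outer loop
      vertex 3.594 1.088 0.000
      vertex 12.355 1.809 0.000
      vertex 7.478 7.478 10.069
    endloop
  endfacet
  facet normal 0.8342 -0.1971 0.5150
    outer loop
      vertex 12.355 1.809 0.000
      vertex 14.376 10.365 0.000
      vertex 7.478 7.478 10.069
    endloop
  endfacet
endsolid part

The G0 Z moves step by Δz≈1.678 mm. The G1 loops shrink linearly with z, so the solid tapers from its base footprint up to z≈10.1. Closing with a flat bottom cap and the tapered top and triangulating gives 8 facets — a regular 5-sided pyramid, base circumscribed radius ≈ 7.48 mm, apex at z ≈ 10.1 mm.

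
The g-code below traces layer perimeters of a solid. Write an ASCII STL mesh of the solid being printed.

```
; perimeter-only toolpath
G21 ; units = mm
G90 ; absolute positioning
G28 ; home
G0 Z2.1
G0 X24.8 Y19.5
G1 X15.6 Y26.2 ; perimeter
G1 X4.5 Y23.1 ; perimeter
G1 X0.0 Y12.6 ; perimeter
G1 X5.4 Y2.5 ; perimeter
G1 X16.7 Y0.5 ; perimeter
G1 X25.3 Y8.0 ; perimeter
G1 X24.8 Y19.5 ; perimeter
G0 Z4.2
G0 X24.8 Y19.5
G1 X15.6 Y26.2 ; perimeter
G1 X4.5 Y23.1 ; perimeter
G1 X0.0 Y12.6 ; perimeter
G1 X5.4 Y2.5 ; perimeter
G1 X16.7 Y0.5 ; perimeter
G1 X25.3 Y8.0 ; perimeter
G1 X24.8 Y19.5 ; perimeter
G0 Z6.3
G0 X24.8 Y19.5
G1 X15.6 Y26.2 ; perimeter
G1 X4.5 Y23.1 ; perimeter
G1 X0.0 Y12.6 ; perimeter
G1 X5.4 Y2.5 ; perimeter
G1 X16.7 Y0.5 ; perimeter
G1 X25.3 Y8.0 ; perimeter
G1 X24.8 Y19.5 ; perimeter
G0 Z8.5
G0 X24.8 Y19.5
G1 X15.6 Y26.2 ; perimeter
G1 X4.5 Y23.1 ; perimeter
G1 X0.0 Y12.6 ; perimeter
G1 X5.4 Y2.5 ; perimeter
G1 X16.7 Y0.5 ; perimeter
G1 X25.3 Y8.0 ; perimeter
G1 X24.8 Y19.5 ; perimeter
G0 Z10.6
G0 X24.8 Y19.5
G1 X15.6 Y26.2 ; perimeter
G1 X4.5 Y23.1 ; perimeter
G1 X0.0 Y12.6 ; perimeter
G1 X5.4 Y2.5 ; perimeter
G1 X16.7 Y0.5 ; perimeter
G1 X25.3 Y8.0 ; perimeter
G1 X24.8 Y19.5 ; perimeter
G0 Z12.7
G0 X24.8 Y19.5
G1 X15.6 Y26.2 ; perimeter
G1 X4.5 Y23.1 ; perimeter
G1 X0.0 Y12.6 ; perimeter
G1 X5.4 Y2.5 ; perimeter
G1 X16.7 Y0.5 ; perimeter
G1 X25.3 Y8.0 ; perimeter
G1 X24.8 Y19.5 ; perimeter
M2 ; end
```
solid part
  facet normal 0.0000 0.0000 -1.0000
    outer loop
      vertex 4.5 23.1 0.0
      vertex 15.6 26.2 0.0
      vertex 24.8 19.5 0.0
    endloop
  endfacet
  facet normal 0.0000 0.0000 -1.0000
    outer loop
      vertex 0.0 12.6 0.0
      vertex 4.5 23.1 0.0
      vertex 24.8 19.5 0.0
    endloop
  endfacet
  facet normal 0.0000 0.0000 -1.0000
    outer loop
      vertex 5.4 2.5 0.0
      vertex 0.0 12.6 0.0
      vertex 24.8 19.5 0.0
    endloop
  endfacet
  facet normal 0.0000 0.0000 -1.0000
    outer loop
      vertex 16.7 0.5 0.0
      vertex 5.4 2.5 0.0
      vertex 24.8 19.5 0.0
    endloop
  endfacet
  facet normal 0.0000 0.0000 -1.0000
    outer loop
      vertex 25.3 8.0 0.0
      vertex 16.7 0.5 0.0
      vertex 24.8 19.5 0.0
    endloop
  endfacet
  facet normal 0.0000 0.0000 1.0000
    outer loop
      vertex 24.8 19.5 12.7
      vertex 15.6 26.2 12.7
      vertex 4.5 23.1 12.7
    endloop
  endfacet
  facet normal 0.0000 0.0000 1.0000
    outer loop
      vertex 24.8 19.5 12.7
      vertex 4.5 23.1 12.7
      vertex 0.0 12.6 12.7
    endloop
  endfacet
  facet normal 0.0000 0.0000 1.0000
    outer loop
      vertex 24.8 19.5 12.7
      vertex 0.0 12.6 12.7
      vertex 5.4 2.5 12.7
    endloop
  endfacet
  facet normal 0.0000 0.0000 1.0000
    outer loop
      vertex 24.8 19.5 12.7
      vertex 5.4 2.5 12.7
      vertex 16.7 0.5 12.7
    endloop
  endfacet
  facet normal 0.0000 0.0000 1.0000
    outer loop
      vertex 24.8 19.5 12.7
      vertex 16.7 0.5 12.7
      vertex 25.3 8.0 12.7
    endloop
  endfacet
  facet normal 0.5887 0.8084 0.0000
    outer loop
      vertex 24.8 19.5 0.0
      vertex 15.6 26.2 0.0
      vertex 15.6 26.2 12.7
    endloop
  endfacet
  facet normal 0.5887 0.8084 0.0000
    outer loop
      vertex 24.8 19.5 0.0
      vertex 15.6 26.2 12.7
      vertex 24.8 19.5 12.7
    endloop
  endfacet
  facet normal -0.2690 0.9631 0.0000
    outer loop
      vertex 15.6 26.2 0.0
      vertex 4.5 23.1 0.0
      vertex 4.5 23.1 12.7
    endloop
  endfacet
  facet normal -0.2690 0.9631 0.0000
    outer loop
      vertex 15.6 26.2 0.0
      vertex 4.5 23.1 12.7
      vertex 15.6 26.2 12.7
    endloop
  endfacet
  facet normal -0.9191 0.3939 0.0000
    outer loop
      vertex 4.5 23.1 0.0
      vertex 0.0 12.6 0.0
      vertex 0.0 12.6 12.7
    endloop
  endfacet
  facet normal -0.9191 0.3939 0.0000
    outer loop
      vertex 4.5 23.1 0.0
      vertex 0.0 12.6 12.7
      vertex 4.5 23.1 12.7
    endloop
  endfacet
  facet normal -0.8819 -0.4715 0.0000
    outer loop
      vertex 0.0 12.6 0.0
      vertex 5.4 2.5 0.0
      vertex 5.4 2.5 12.7
    endloop
  endfacet
  facet normal -0.8819 -0.4715 0.0000
    outer loop
      vertex 0.0 12.6 0.0
      vertex 5.4 2.5 12.7
      vertex 0.0 12.6 12.7
    endloop
  endfacet
  facet normal -0.1743 -0.9847 0.0000
    outer loop
      vertex 5.4 2.5 0.0
      vertex 16.7 0.5 0.0
      vertex 16.7 0.5 12.7
    endloop
  endfacet
  facet normal -0.1743 -0.9847 0.0000
    outer loop
      vertex 5.4 2.5 0.0
      vertex 16.7 0.5 12.7
      vertex 5.4 2.5 12.7
    endloop
  endfacet
  facet normal 0.6573 -0.7537 0.0000
    outer loop
      vertex 16.7 0.5 0.0
      vertex 25.3 8.0 0.0
      vertex 25.3 8.0 12.7
    endloop
  endfacet
  facet normal 0.6573 -0.7537 0.0000
    outer loop
      vertex 16.7 0.5 0.0
      vertex 25.3 8.0 12.7
      vertex 16.7 0.5 12.7
    endloop
  endfacet
  facet normal 0.9991 0.0434 0.0000
    outer loop
      vertex 25.3 8.0 0.0
      vertex 24.8 19.5 0.0
      vertex 24.8 19.5 12.7
    endloop
  endfacet
  facet normal 0.9991 0.0434 0.0000
    outer loop
      vertex 25.3 8.0 0.0
      vertex 24.8 19.5 12.7
      vertex 25.3 8.0 12.7
    endloop
  endfacet
endsolid part

The G0 Z moves step by Δz≈2.1 mm. Every layer's G1 loop is the same polygon, so the solid is a straight extrusion of it from z=0 to z≈12.7. Closing with flat bottom and top caps and triangulating gives 24 facets — a regular 7-sided prism (a cylinder approximated with 7 flat sides), circumscribed radius ≈ 13.2 mm, height ≈ 12.7 mm.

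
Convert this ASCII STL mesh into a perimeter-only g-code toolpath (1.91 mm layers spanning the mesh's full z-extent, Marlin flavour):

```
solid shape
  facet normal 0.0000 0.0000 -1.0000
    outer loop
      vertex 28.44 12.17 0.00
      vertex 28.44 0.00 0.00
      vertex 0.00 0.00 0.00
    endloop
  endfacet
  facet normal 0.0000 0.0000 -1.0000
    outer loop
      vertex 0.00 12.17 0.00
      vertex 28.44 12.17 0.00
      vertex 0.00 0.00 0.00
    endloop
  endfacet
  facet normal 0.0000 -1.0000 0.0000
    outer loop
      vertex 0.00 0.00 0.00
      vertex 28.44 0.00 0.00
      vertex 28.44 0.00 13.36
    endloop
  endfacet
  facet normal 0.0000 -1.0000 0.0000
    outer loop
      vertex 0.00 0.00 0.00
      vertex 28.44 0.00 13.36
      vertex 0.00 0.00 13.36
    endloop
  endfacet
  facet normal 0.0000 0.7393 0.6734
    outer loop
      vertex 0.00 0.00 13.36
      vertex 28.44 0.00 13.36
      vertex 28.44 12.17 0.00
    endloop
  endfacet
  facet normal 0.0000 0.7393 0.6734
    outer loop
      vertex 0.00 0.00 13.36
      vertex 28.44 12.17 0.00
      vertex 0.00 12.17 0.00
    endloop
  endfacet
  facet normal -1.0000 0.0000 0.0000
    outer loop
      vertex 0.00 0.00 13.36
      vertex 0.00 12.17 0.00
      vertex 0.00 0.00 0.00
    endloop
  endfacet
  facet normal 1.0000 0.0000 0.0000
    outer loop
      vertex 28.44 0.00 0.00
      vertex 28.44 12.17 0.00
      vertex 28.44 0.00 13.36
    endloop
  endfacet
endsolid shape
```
; perimeter-only toolpath
G21 ; units = mm
G90 ; absolute positioning
G28 ; home
; layer 1
G0 Z1.91
G0 X0.00 Y0.00
G1 X28.44 Y0.00
G1 X28.44 Y10.43
G1 X0.00 Y10.43
G1 X0.00 Y0.00
; layer 2
G0 Z3.82
G0 X0.00 Y0.00
G1 X28.44 Y0.00
G1 X28.44 Y8.69
G1 X0.00 Y8.69
G1 X0.00 Y0.00
; layer 3
G0 Z5.73
G0 X0.00 Y0.00
G1 X28.44 Y0.00
G1 X28.44 Y6.95
G1 X0.00 Y6.95
G1 X0.00 Y0.00
; layer 4
G0 Z7.63
G0 X0.00 Y0.00
G1 X28.44 Y0.00
G1 X28.44 Y5.22
G1 X0.00 Y5.22
G1 X0.00 Y0.00
; layer 5
G0 Z9.54
G0 X0.00 Y0.00
G1 X28.44 Y0.00
G1 X28.44 Y3.48
G1 X0.00 Y3.48
G1 X0.00 Y0.00
; layer 6
G0 Z11.45
G0 X0.00 Y0.00
G1 X28.44 Y0.00
G1 X28.44 Y1.74
G1 X0.00 Y1.74
G1 X0.00 Y0.00
M2 ; end

The solid is a wedge (ramp): 28.4 × 12.2 mm base, rising to 13.4 mm along the y=0 edge and sloping linearly to z=0 at y=12.2. Slicing at Δz = 1.91 mm — 7 equal slices spanning the solid's height, so layer i sits at z = i·h/7 — gives 6 non-empty perimeters. Each is a 4-segment closed polygon; G0 lifts to the layer z and rapids to the start vertex, then G1 traces the edges. The cross-section shrinks linearly with z (the slice at the apex is degenerate and omitted).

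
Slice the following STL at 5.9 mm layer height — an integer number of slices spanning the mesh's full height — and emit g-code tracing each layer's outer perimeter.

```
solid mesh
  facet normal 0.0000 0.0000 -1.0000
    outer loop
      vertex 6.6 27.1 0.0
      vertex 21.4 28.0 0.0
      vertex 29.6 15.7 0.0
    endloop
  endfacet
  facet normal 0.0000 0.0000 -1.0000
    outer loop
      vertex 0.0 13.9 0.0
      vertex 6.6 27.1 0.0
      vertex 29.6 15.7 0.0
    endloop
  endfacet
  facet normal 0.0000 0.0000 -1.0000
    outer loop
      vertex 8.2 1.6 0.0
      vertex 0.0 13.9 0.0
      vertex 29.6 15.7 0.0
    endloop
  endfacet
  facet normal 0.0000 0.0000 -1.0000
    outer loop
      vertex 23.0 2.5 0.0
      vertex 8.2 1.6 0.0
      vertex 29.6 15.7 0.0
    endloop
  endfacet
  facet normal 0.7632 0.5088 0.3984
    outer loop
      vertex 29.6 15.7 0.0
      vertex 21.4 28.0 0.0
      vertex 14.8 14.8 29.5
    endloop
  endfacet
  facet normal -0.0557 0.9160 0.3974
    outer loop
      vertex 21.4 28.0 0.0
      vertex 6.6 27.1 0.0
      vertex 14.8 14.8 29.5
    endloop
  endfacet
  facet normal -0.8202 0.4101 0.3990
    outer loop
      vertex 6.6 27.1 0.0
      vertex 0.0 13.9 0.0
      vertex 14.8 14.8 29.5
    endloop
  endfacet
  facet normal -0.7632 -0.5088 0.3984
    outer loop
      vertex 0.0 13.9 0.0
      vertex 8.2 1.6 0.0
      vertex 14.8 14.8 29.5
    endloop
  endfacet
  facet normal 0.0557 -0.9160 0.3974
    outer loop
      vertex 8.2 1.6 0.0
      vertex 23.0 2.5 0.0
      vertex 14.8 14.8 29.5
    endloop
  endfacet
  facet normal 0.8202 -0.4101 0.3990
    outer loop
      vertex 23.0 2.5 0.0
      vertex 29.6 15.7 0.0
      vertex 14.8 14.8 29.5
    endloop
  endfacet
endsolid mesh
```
; perimeter-only toolpath
G21 ; units = mm
G90 ; absolute positioning
G28 ; home
; layer 1
G0 Z5.9
G0 X26.6 Y15.5
G1 X20.1 Y25.4
G1 X8.2 Y24.6
G1 X3.0 Y14.1
G1 X9.5 Y4.2
G1 X21.4 Y5.0
G1 X26.6 Y15.5
; layer 2
G0 Z11.8
G0 X23.7 Y15.3
G1 X18.8 Y22.7
G1 X9.9 Y22.2
G1 X5.9 Y14.3
G1 X10.8 Y6.9
G1 X19.7 Y7.4
G1 X23.7 Y15.3
; layer 3
G0 Z17.7
G0 X20.7 Y15.2
G1 X17.4 Y20.1
G1 X11.5 Y19.7
G1 X8.9 Y14.4
G1 X12.2 Y9.5
G1 X18.1 Y9.9
G1 X20.7 Y15.2
; layer 4
G0 Z23.6
G0 X17.8 Y15.0
G1 X16.1 Y17.4
G1 X13.2 Y17.3
G1 X11.8 Y14.6
G1 X13.5 Y12.2
G1 X16.4 Y12.3
G1 X17.8 Y15.0
M2 ; end

The solid is a regular 6-sided pyramid, base circumscribed radius ≈ 14.8 mm, apex at z ≈ 29.5 mm. Slicing at Δz = 5.9 mm — 5 equal slices spanning the solid's height, so layer i sits at z = i·h/5 — gives 4 non-empty perimeters. Each is a 6-segment closed polygon; G0 lifts to the layer z and rapids to the start vertex, then G1 traces the edges. The cross-section shrinks linearly with z (the slice at the apex is degenerate and omitted).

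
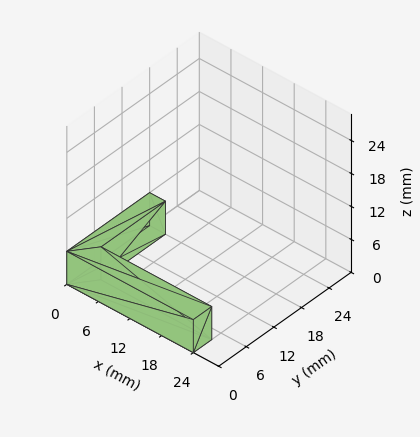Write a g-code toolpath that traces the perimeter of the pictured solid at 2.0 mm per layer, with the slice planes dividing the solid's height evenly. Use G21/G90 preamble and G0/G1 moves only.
Reading the render: the shape is an L-shaped prism: outer 24 × 18 mm, arm thicknesses ≈ 4 mm (horizontal) and 3 mm (vertical), extruded 6 mm in z (dimensions read to the nearest mm from the axis ticks). For the g-code, the solid's height is divided into equal slices at the stated Δz and each level perimeter traced with G1 moves after a G0 lift.

; perimeter-only toolpath
G21 ; units = mm
G90 ; absolute positioning
G28 ; home
; layer 1
G0 Z2.0
G0 X0.0 Y0.0
G1 X24.0 Y0.0
G1 X24.0 Y4.0
G1 X3.0 Y4.0
G1 X3.0 Y18.0
G1 X0.0 Y18.0
G1 X0.0 Y0.0
; layer 2
G0 Z4.0
G0 X0.0 Y0.0
G1 X24.0 Y0.0
G1 X24.0 Y4.0
G1 X3.0 Y4.0
G1 X3.0 Y18.0
G1 X0.0 Y18.0
G1 X0.0 Y0.0
; layer 3
G0 Z6.0
G0 X0.0 Y0.0
G1 X24.0 Y0.0
G1 X24.0 Y4.0
G1 X3.0 Y4.0
G1 X3.0 Y18.0
G1 X0.0 Y18.0
G1 X0.0 Y0.0
M2 ; end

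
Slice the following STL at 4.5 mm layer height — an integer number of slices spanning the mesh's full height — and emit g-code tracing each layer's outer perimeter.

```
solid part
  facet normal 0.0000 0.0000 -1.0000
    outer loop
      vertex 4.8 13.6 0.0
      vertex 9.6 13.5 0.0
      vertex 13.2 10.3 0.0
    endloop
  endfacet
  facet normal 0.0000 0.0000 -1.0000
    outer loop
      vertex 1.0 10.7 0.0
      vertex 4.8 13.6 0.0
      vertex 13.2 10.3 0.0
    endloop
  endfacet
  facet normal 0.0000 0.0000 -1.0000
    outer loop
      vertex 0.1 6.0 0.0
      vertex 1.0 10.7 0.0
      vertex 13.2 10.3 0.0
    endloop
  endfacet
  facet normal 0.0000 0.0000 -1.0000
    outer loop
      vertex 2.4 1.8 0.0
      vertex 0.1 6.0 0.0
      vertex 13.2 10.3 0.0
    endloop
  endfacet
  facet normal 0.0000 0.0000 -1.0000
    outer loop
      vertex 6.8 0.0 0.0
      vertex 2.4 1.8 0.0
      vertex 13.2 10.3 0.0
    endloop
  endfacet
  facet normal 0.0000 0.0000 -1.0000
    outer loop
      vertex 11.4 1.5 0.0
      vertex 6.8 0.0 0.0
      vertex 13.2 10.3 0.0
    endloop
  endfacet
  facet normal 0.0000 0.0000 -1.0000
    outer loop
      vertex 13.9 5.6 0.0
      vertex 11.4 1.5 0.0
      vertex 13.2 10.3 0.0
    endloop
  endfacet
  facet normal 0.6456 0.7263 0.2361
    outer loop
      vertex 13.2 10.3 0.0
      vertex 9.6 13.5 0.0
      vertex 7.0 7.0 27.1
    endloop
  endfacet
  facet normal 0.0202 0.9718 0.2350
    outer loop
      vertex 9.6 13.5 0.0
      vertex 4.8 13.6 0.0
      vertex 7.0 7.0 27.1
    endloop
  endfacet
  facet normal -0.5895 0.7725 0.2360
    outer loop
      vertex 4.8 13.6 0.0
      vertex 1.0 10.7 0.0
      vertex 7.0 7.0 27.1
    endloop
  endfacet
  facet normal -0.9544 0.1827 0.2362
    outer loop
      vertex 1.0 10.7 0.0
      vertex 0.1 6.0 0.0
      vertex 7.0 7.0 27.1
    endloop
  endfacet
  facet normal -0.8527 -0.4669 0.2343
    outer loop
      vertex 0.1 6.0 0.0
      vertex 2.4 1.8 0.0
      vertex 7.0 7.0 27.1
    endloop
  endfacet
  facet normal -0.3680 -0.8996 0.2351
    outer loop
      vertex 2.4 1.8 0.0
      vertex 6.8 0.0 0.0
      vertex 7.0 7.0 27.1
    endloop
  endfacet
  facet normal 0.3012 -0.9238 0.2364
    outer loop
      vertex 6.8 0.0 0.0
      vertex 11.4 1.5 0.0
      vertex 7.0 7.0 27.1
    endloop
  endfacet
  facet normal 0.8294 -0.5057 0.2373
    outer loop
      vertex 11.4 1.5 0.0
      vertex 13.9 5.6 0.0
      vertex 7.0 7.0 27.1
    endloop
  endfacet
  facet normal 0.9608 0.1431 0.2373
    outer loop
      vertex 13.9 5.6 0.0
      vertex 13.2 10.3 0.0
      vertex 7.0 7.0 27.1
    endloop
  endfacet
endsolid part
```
; perimeter-only toolpath
G21 ; units = mm
G90 ; absolute positioning
G28 ; home
; layer 1
G0 Z4.5
G0 X12.2 Y9.8
G1 X9.2 Y12.4
G1 X5.2 Y12.5
G1 X2.0 Y10.1
G1 X1.2 Y6.2
G1 X3.2 Y2.7
G1 X6.8 Y1.2
G1 X10.7 Y2.4
G1 X12.8 Y5.8
G1 X12.2 Y9.8
; layer 2
G0 Z9.0
G0 X11.1 Y9.2
G1 X8.7 Y11.3
G1 X5.5 Y11.4
G1 X3.0 Y9.5
G1 X2.4 Y6.3
G1 X3.9 Y3.5
G1 X6.9 Y2.3
G1 X9.9 Y3.3
G1 X11.6 Y6.1
G1 X11.1 Y9.2
; layer 3
G0 Z13.6
G0 X10.1 Y8.7
G1 X8.3 Y10.2
G1 X5.9 Y10.3
G1 X4.0 Y8.8
G1 X3.5 Y6.5
G1 X4.7 Y4.4
G1 X6.9 Y3.5
G1 X9.2 Y4.2
G1 X10.4 Y6.3
G1 X10.1 Y8.7
; layer 4
G0 Z18.1
G0 X9.1 Y8.1
G1 X7.9 Y9.2
G1 X6.3 Y9.2
G1 X5.0 Y8.2
G1 X4.7 Y6.7
G1 X5.5 Y5.3
G1 X6.9 Y4.7
G1 X8.5 Y5.2
G1 X9.3 Y6.5
G1 X9.1 Y8.1
; layer 5
G0 Z22.6
G0 X8.0 Y7.6
G1 X7.4 Y8.1
G1 X6.6 Y8.1
G1 X6.0 Y7.6
G1 X5.8 Y6.8
G1 X6.2 Y6.1
G1 X7.0 Y5.8
G1 X7.7 Y6.1
G1 X8.2 Y6.8
G1 X8.0 Y7.6
M2 ; end

The solid is a regular 9-sided pyramid, base circumscribed radius ≈ 7 mm, apex at z ≈ 27.1 mm. Slicing at Δz = 4.5 mm — 6 equal slices spanning the solid's height, so layer i sits at z = i·h/6 — gives 5 non-empty perimeters. Each is a 9-segment closed polygon; G0 lifts to the layer z and rapids to the start vertex, then G1 traces the edges. The cross-section shrinks linearly with z (the slice at the apex is degenerate and omitted).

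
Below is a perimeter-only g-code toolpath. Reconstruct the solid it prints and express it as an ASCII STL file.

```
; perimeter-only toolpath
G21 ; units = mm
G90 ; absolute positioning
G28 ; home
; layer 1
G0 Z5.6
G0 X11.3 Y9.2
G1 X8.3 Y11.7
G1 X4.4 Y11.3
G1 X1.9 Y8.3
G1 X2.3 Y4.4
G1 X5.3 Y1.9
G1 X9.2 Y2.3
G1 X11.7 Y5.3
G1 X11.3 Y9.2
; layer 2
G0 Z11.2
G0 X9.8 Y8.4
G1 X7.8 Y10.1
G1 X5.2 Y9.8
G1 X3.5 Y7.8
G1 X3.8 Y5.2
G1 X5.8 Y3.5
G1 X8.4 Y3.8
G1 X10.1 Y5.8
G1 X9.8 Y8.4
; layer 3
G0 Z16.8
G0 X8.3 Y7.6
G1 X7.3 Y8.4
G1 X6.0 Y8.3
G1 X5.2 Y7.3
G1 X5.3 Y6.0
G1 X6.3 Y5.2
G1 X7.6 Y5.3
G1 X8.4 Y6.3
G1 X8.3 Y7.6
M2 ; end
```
solid part
  facet normal 0.0000 0.0000 -1.0000
    outer loop
      vertex 3.6 12.8 0.0
      vertex 8.8 13.3 0.0
      vertex 12.8 10.0 0.0
    endloop
  endfacet
  facet normal 0.0000 0.0000 -1.0000
    outer loop
      vertex 0.3 8.8 0.0
      vertex 3.6 12.8 0.0
      vertex 12.8 10.0 0.0
    endloop
  endfacet
  facet normal 0.0000 0.0000 -1.0000
    outer loop
      vertex 0.8 3.6 0.0
      vertex 0.3 8.8 0.0
      vertex 12.8 10.0 0.0
    endloop
  endfacet
  facet normal 0.0000 0.0000 -1.0000
    outer loop
      vertex 4.8 0.3 0.0
      vertex 0.8 3.6 0.0
      vertex 12.8 10.0 0.0
    endloop
  endfacet
  facet normal 0.0000 0.0000 -1.0000
    outer loop
      vertex 10.0 0.8 0.0
      vertex 4.8 0.3 0.0
      vertex 12.8 10.0 0.0
    endloop
  endfacet
  facet normal 0.0000 0.0000 -1.0000
    outer loop
      vertex 13.3 4.8 0.0
      vertex 10.0 0.8 0.0
      vertex 12.8 10.0 0.0
    endloop
  endfacet
  facet normal 0.6127 0.7427 0.2702
    outer loop
      vertex 12.8 10.0 0.0
      vertex 8.8 13.3 0.0
      vertex 6.8 6.8 22.4
    endloop
  endfacet
  facet normal -0.0922 0.9585 0.2699
    outer loop
      vertex 8.8 13.3 0.0
      vertex 3.6 12.8 0.0
      vertex 6.8 6.8 22.4
    endloop
  endfacet
  facet normal -0.7427 0.6127 0.2702
    outer loop
      vertex 3.6 12.8 0.0
      vertex 0.3 8.8 0.0
      vertex 6.8 6.8 22.4
    endloop
  endfacet
  facet normal -0.9585 -0.0922 0.2699
    outer loop
      vertex 0.3 8.8 0.0
      vertex 0.8 3.6 0.0
      vertex 6.8 6.8 22.4
    endloop
  endfacet
  facet normal -0.6127 -0.7427 0.2702
    outer loop
      vertex 0.8 3.6 0.0
      vertex 4.8 0.3 0.0
      vertex 6.8 6.8 22.4
    endloop
  endfacet
  facet normal 0.0922 -0.9585 0.2699
    outer loop
      vertex 4.8 0.3 0.0
      vertex 10.0 0.8 0.0
      vertex 6.8 6.8 22.4
    endloop
  endfacet
  facet normal 0.7427 -0.6127 0.2702
    outer loop
      vertex 10.0 0.8 0.0
      vertex 13.3 4.8 0.0
      vertex 6.8 6.8 22.4
    endloop
  endfacet
  facet normal 0.9585 0.0922 0.2699
    outer loop
      vertex 13.3 4.8 0.0
      vertex 12.8 10.0 0.0
      vertex 6.8 6.8 22.4
    endloop
  endfacet
endsolid part

The G0 Z moves step by Δz≈5.6 mm. The G1 loops shrink linearly with z, so the solid tapers from its base footprint up to z≈22.4. Closing with a flat bottom cap and the tapered top and triangulating gives 14 facets — a regular 8-sided pyramid, base circumscribed radius ≈ 6.8 mm, apex at z ≈ 22.4 mm.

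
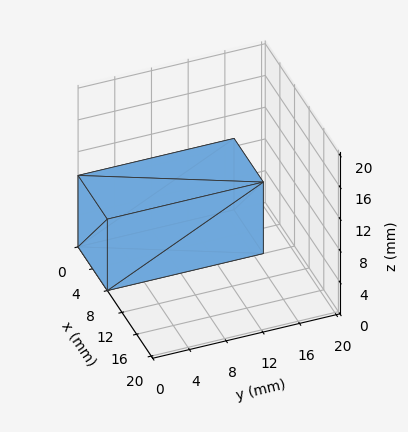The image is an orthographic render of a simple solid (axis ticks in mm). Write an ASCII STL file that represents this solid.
Reading the render: the shape is a rectangular box, roughly 8 × 17 mm footprint and 9 mm tall (dimensions read to the nearest mm from the axis ticks). For the STL, each face is triangulated and given an outward normal.

solid part
  facet normal 0.0000 0.0000 -1.0000
    outer loop
      vertex 8.000 17.000 0.000
      vertex 8.000 0.000 0.000
      vertex 0.000 0.000 0.000
    endloop
  endfacet
  facet normal 0.0000 0.0000 -1.0000
    outer loop
      vertex 0.000 17.000 0.000
      vertex 8.000 17.000 0.000
      vertex 0.000 0.000 0.000
    endloop
  endfacet
  facet normal 0.0000 0.0000 1.0000
    outer loop
      vertex 0.000 0.000 9.000
      vertex 8.000 0.000 9.000
      vertex 8.000 17.000 9.000
    endloop
  endfacet
  facet normal 0.0000 0.0000 1.0000
    outer loop
      vertex 0.000 0.000 9.000
      vertex 8.000 17.000 9.000
      vertex 0.000 17.000 9.000
    endloop
  endfacet
  facet normal 0.0000 -1.0000 0.0000
    outer loop
      vertex 0.000 0.000 0.000
      vertex 8.000 0.000 0.000
      vertex 8.000 0.000 9.000
    endloop
  endfacet
  facet normal 0.0000 -1.0000 0.0000
    outer loop
      vertex 0.000 0.000 0.000
      vertex 8.000 0.000 9.000
      vertex 0.000 0.000 9.000
    endloop
  endfacet
  facet normal 0.0000 1.0000 0.0000
    outer loop
      vertex 8.000 17.000 9.000
      vertex 8.000 17.000 0.000
      vertex 0.000 17.000 0.000
    endloop
  endfacet
  facet normal 0.0000 1.0000 0.0000
    outer loop
      vertex 0.000 17.000 9.000
      vertex 8.000 17.000 9.000
      vertex 0.000 17.000 0.000
    endloop
  endfacet
  facet normal -1.0000 0.0000 0.0000
    outer loop
      vertex 0.000 17.000 9.000
      vertex 0.000 17.000 0.000
      vertex 0.000 0.000 0.000
    endloop
  endfacet
  facet normal -1.0000 0.0000 0.0000
    outer loop
      vertex 0.000 0.000 9.000
      vertex 0.000 17.000 9.000
      vertex 0.000 0.000 0.000
    endloop
  endfacet
  facet normal 1.0000 0.0000 0.0000
    outer loop
      vertex 8.000 0.000 0.000
      vertex 8.000 17.000 0.000
      vertex 8.000 17.000 9.000
    endloop
  endfacet
  facet normal 1.0000 0.0000 0.0000
    outer loop
      vertex 8.000 0.000 0.000
      vertex 8.000 17.000 9.000
      vertex 8.000 0.000 9.000
    endloop
  endfacet
endsolid part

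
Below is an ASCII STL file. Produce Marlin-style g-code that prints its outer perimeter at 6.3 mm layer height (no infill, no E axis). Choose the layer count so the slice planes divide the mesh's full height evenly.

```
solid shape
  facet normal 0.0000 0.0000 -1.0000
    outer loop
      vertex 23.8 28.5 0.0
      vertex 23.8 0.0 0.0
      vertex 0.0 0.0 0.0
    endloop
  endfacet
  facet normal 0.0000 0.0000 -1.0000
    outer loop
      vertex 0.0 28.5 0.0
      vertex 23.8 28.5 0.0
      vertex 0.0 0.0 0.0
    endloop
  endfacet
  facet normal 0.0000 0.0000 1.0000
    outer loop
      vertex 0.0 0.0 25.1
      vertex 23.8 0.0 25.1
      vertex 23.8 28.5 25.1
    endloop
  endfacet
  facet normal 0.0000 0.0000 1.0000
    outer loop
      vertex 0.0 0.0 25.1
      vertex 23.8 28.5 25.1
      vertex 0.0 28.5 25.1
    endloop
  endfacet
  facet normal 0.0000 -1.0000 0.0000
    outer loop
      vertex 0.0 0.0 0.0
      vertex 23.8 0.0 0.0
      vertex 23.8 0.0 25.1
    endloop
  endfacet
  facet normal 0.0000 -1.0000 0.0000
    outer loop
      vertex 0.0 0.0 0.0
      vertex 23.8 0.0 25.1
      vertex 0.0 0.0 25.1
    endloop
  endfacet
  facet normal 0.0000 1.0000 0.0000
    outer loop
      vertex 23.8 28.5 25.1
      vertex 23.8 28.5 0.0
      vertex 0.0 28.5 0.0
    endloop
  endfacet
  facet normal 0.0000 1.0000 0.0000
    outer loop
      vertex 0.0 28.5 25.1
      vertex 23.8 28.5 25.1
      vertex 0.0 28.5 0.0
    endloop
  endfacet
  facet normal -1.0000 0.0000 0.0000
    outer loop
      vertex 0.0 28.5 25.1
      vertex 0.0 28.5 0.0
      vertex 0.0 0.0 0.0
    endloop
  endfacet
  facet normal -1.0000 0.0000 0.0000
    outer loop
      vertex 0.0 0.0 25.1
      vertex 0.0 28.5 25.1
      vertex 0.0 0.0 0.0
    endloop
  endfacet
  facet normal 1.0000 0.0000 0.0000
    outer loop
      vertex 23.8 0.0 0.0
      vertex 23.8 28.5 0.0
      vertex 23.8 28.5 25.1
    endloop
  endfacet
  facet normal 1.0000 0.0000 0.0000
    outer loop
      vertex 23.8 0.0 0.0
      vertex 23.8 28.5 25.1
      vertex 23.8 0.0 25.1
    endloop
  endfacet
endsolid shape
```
; perimeter-only toolpath
G21 ; units = mm
G90 ; absolute positioning
G28 ; home
; layer 1
G0 Z6.3
G0 X0.0 Y0.0
G1 X23.8 Y0.0
G1 X23.8 Y28.5
G1 X0.0 Y28.5
G1 X0.0 Y0.0
; layer 2
G0 Z12.6
G0 X0.0 Y0.0
G1 X23.8 Y0.0
G1 X23.8 Y28.5
G1 X0.0 Y28.5
G1 X0.0 Y0.0
; layer 3
G0 Z18.8
G0 X0.0 Y0.0
G1 X23.8 Y0.0
G1 X23.8 Y28.5
G1 X0.0 Y28.5
G1 X0.0 Y0.0
; layer 4
G0 Z25.1
G0 X0.0 Y0.0
G1 X23.8 Y0.0
G1 X23.8 Y28.5
G1 X0.0 Y28.5
G1 X0.0 Y0.0
M2 ; end

The solid is a rectangular box, roughly 23.8 × 28.5 mm footprint and 25.1 mm tall. Slicing at Δz = 6.3 mm — 4 equal slices spanning the solid's height, so layer i sits at z = i·h/4 — gives 4 non-empty perimeters. Each is a 4-segment closed polygon; G0 lifts to the layer z and rapids to the start vertex, then G1 traces the edges.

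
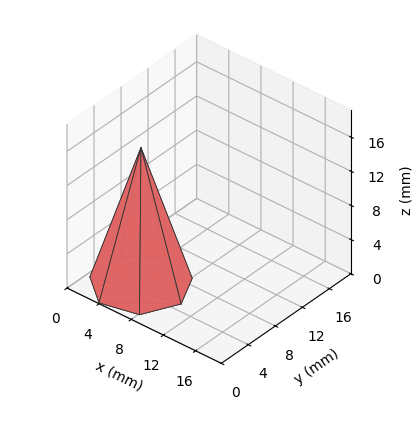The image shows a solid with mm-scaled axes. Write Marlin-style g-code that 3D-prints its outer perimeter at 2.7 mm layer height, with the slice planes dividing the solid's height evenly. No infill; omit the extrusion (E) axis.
Reading the render: the shape is a regular 7-sided pyramid, base circumscribed radius ≈ 5 mm, apex at z ≈ 16 mm (dimensions read to the nearest mm from the axis ticks). For the g-code, the solid's height is divided into equal slices at the stated Δz and each level perimeter traced with G1 moves after a G0 lift.

; perimeter-only toolpath
G21 ; units = mm
G90 ; absolute positioning
G28 ; home
; layer 1
G0 Z2.7
G0 X9.2 Y5.0
G1 X7.6 Y8.2
G1 X4.1 Y9.1
G1 X1.2 Y6.8
G1 X1.2 Y3.2
G1 X4.1 Y0.9
G1 X7.6 Y1.8
G1 X9.2 Y5.0
; layer 2
G0 Z5.3
G0 X8.3 Y5.0
G1 X7.1 Y7.6
G1 X4.3 Y8.3
G1 X2.0 Y6.5
G1 X2.0 Y3.5
G1 X4.3 Y1.7
G1 X7.1 Y2.4
G1 X8.3 Y5.0
; layer 3
G0 Z8.0
G0 X7.5 Y5.0
G1 X6.5 Y7.0
G1 X4.5 Y7.5
G1 X2.8 Y6.1
G1 X2.8 Y3.9
G1 X4.5 Y2.5
G1 X6.5 Y3.0
G1 X7.5 Y5.0
; layer 4
G0 Z10.7
G0 X6.7 Y5.0
G1 X6.0 Y6.3
G1 X4.6 Y6.6
G1 X3.5 Y5.7
G1 X3.5 Y4.3
G1 X4.6 Y3.4
G1 X6.0 Y3.7
G1 X6.7 Y5.0
; layer 5
G0 Z13.3
G0 X5.8 Y5.0
G1 X5.5 Y5.7
G1 X4.8 Y5.8
G1 X4.2 Y5.4
G1 X4.2 Y4.6
G1 X4.8 Y4.2
G1 X5.5 Y4.3
G1 X5.8 Y5.0
M2 ; end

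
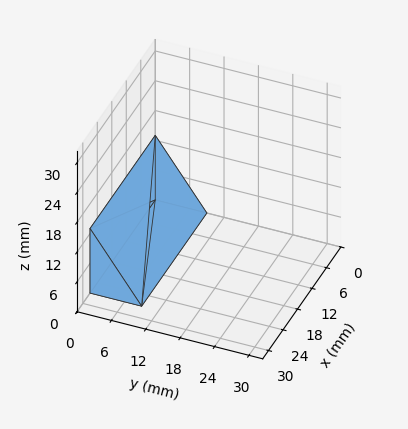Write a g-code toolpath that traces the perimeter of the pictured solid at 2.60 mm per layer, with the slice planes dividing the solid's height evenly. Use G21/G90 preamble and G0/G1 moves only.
Reading the render: the shape is a wedge (ramp): 27 × 9 mm base, rising to 13 mm along the y=0 edge and sloping linearly to z=0 at y=9 (dimensions read to the nearest mm from the axis ticks). For the g-code, the solid's height is divided into equal slices at the stated Δz and each level perimeter traced with G1 moves after a G0 lift.

; perimeter-only toolpath
G21 ; units = mm
G90 ; absolute positioning
G28 ; home
; layer 1
G0 Z2.60
G0 X0.00 Y0.00
G1 X27.00 Y0.00
G1 X27.00 Y7.20
G1 X0.00 Y7.20
G1 X0.00 Y0.00
; layer 2
G0 Z5.20
G0 X0.00 Y0.00
G1 X27.00 Y0.00
G1 X27.00 Y5.40
G1 X0.00 Y5.40
G1 X0.00 Y0.00
; layer 3
G0 Z7.80
G0 X0.00 Y0.00
G1 X27.00 Y0.00
G1 X27.00 Y3.60
G1 X0.00 Y3.60
G1 X0.00 Y0.00
; layer 4
G0 Z10.40
G0 X0.00 Y0.00
G1 X27.00 Y0.00
G1 X27.00 Y1.80
G1 X0.00 Y1.80
G1 X0.00 Y0.00
M2 ; end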